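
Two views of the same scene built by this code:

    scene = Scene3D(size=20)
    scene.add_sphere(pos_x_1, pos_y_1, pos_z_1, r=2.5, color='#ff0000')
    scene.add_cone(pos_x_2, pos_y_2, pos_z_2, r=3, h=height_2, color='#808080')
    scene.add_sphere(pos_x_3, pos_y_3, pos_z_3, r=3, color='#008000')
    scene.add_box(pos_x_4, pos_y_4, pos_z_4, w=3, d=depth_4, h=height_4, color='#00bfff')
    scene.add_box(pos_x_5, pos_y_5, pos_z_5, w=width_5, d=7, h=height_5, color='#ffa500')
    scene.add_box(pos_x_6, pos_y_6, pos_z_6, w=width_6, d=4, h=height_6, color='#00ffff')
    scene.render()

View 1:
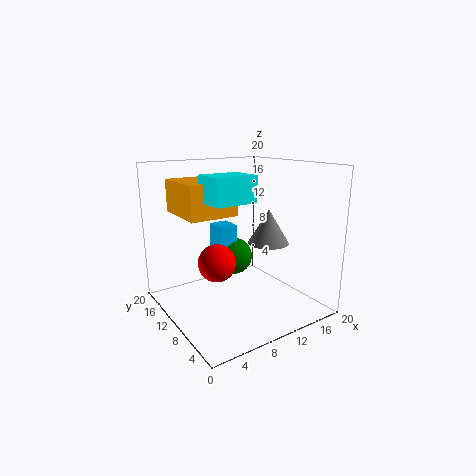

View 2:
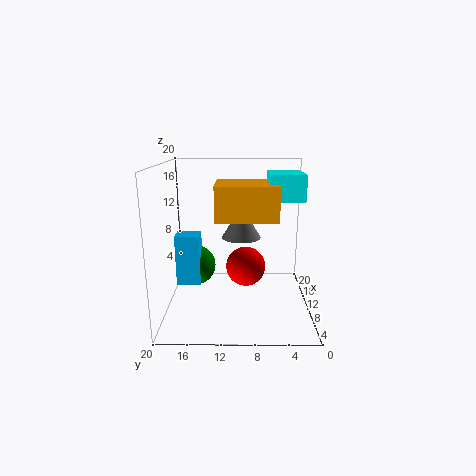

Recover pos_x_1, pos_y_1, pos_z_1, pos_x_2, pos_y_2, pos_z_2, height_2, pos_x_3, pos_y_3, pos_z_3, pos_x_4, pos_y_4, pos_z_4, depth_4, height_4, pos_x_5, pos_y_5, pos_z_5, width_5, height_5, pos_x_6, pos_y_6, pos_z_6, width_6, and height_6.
pos_x_1 = 6
pos_y_1 = 9
pos_z_1 = 7.5
pos_x_2 = 15
pos_y_2 = 9.5
pos_z_2 = 8.5
height_2 = 5
pos_x_3 = 13.5
pos_y_3 = 16.5
pos_z_3 = 4.5
pos_x_4 = 10.5
pos_y_4 = 15.5
pos_z_4 = 2.5
depth_4 = 3.5
height_4 = 7.5
pos_x_5 = 1
pos_y_5 = 5.5
pos_z_5 = 14.5
width_5 = 6
height_5 = 4
pos_x_6 = 2.5
pos_y_6 = 2.5
pos_z_6 = 16.5
width_6 = 5
height_6 = 3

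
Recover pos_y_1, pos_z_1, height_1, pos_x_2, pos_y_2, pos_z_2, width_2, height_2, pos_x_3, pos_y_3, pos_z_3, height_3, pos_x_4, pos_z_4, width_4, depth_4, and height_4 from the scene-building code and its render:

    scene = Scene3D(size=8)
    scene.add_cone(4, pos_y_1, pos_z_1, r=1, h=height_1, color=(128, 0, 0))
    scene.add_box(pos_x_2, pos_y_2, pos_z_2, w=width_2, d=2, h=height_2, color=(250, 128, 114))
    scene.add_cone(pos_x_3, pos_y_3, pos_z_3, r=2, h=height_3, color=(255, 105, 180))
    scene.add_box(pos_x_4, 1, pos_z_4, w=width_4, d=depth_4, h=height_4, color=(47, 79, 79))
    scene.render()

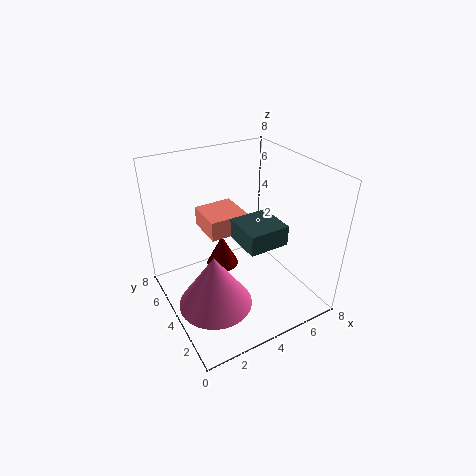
pos_y_1 = 6
pos_z_1 = 1
height_1 = 2
pos_x_2 = 2
pos_y_2 = 3
pos_z_2 = 5
width_2 = 2
height_2 = 1
pos_x_3 = 2
pos_y_3 = 3
pos_z_3 = 1
height_3 = 3
pos_x_4 = 3
pos_z_4 = 5
width_4 = 2
depth_4 = 2
height_4 = 1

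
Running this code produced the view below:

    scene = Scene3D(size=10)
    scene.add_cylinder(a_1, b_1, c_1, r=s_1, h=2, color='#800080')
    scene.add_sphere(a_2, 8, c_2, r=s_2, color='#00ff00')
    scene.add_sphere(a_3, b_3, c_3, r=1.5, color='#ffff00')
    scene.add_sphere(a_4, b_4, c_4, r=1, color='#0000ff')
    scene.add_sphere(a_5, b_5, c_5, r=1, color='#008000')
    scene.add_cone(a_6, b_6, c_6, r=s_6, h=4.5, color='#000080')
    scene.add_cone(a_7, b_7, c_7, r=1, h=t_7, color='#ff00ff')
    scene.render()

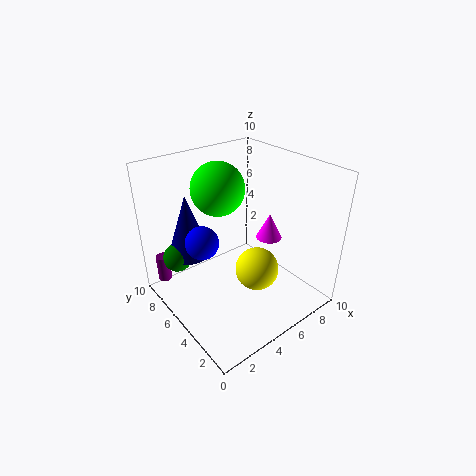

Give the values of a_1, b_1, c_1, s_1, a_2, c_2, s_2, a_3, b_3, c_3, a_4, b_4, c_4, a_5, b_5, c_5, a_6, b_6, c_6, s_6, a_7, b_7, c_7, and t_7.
a_1 = 1, b_1 = 9, c_1 = 1, s_1 = 0.5, a_2 = 5.5, c_2 = 7.5, s_2 = 2, a_3 = 5.5, b_3 = 3.5, c_3 = 3, a_4 = 1.5, b_4 = 4, c_4 = 6.5, a_5 = 1.5, b_5 = 7.5, c_5 = 3.5, a_6 = 2.5, b_6 = 7.5, c_6 = 3.5, s_6 = 1.5, a_7 = 8.5, b_7 = 5.5, c_7 = 3.5, t_7 = 2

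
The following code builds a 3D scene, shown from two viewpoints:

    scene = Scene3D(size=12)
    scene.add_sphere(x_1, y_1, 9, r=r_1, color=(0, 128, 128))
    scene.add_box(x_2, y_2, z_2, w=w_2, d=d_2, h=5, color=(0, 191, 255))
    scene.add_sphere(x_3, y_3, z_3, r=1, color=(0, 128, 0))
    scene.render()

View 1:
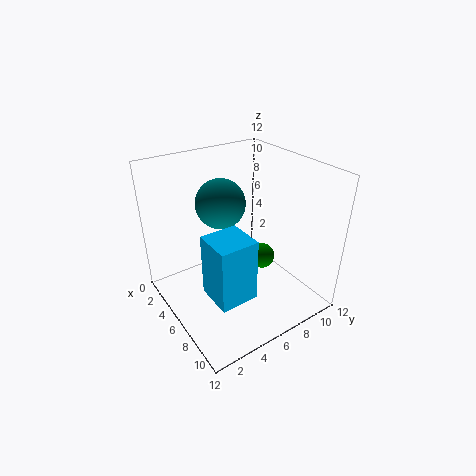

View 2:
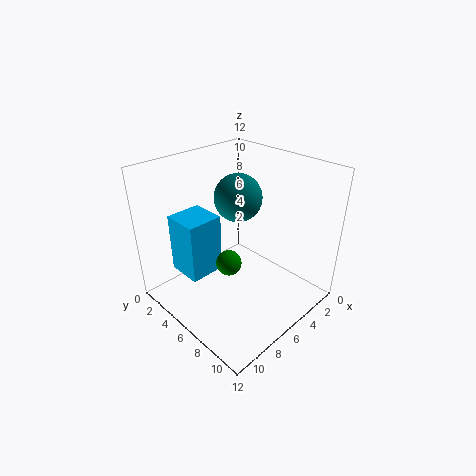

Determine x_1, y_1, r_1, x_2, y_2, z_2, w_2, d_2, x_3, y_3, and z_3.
x_1 = 5; y_1 = 5; r_1 = 2; x_2 = 7; y_2 = 2; z_2 = 3; w_2 = 3; d_2 = 3; x_3 = 8; y_3 = 7; z_3 = 5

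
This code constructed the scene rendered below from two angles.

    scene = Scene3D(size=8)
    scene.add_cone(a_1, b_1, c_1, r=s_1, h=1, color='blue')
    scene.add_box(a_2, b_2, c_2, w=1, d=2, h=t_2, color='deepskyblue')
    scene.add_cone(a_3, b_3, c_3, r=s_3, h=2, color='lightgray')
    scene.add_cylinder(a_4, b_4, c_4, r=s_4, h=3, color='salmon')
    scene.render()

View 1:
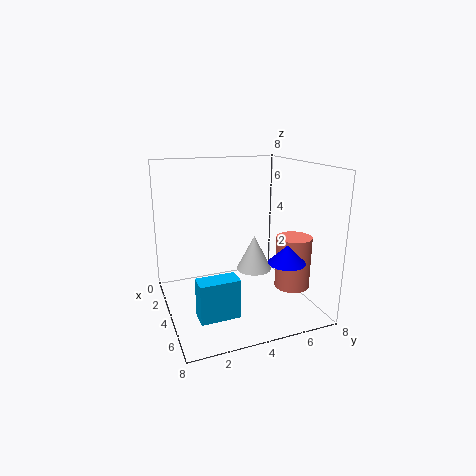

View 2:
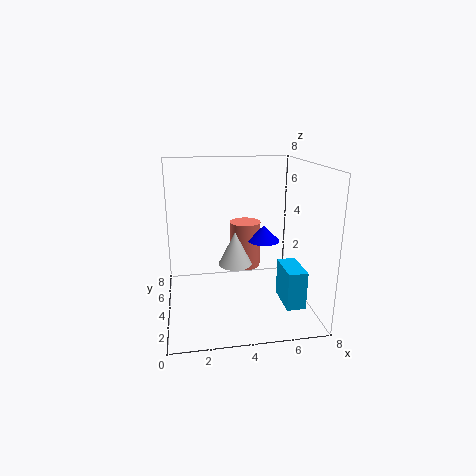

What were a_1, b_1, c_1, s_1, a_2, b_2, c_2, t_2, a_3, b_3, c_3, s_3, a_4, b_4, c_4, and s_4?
a_1 = 6; b_1 = 6; c_1 = 3; s_1 = 1; a_2 = 6; b_2 = 1; c_2 = 1; t_2 = 2; a_3 = 4; b_3 = 5; c_3 = 2; s_3 = 1; a_4 = 5; b_4 = 7; c_4 = 1; s_4 = 1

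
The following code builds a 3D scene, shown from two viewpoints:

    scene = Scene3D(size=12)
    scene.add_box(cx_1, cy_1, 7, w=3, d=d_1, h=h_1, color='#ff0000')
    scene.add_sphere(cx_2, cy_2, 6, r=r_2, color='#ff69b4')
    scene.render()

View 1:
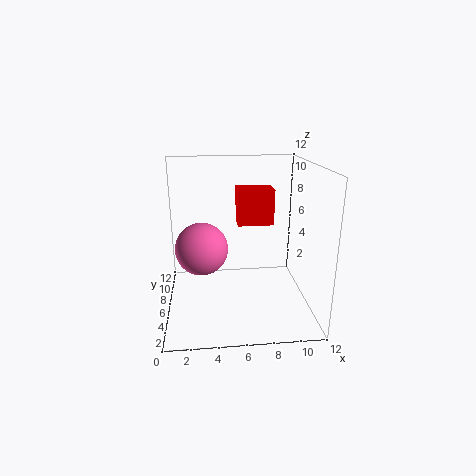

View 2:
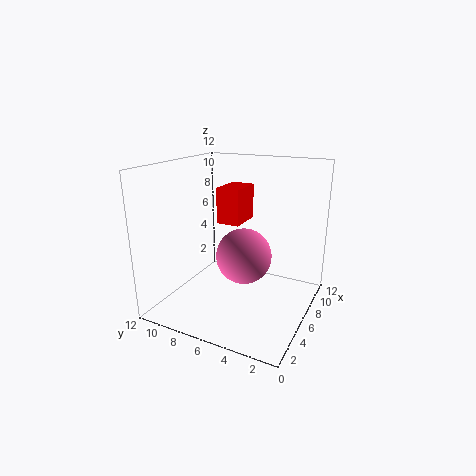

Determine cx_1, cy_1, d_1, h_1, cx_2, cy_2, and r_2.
cx_1 = 6, cy_1 = 6, d_1 = 2, h_1 = 3, cx_2 = 3, cy_2 = 4, r_2 = 2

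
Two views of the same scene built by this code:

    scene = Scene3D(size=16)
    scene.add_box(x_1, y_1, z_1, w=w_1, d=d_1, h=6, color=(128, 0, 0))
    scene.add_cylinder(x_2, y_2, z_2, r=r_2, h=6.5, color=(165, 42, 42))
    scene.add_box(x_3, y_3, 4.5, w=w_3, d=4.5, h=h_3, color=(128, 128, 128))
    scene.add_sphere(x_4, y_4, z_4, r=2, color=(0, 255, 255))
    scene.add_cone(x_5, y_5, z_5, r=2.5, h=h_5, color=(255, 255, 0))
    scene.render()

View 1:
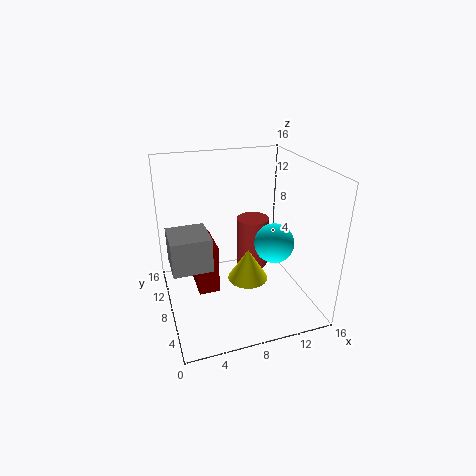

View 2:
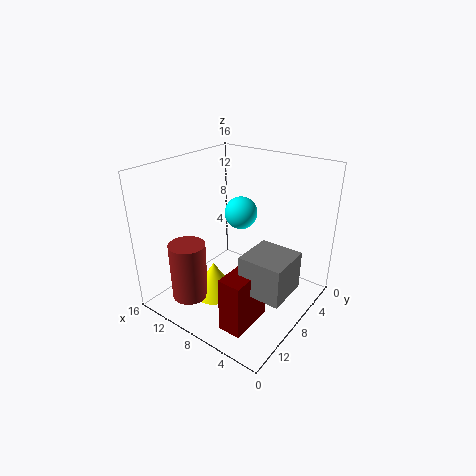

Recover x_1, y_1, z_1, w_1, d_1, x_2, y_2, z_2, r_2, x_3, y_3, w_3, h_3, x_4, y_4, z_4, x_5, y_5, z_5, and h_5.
x_1 = 3.5; y_1 = 9; z_1 = 0.5; w_1 = 2.5; d_1 = 5; x_2 = 11.5; y_2 = 12.5; z_2 = 1.5; r_2 = 2; x_3 = 0.5; y_3 = 7.5; w_3 = 4.5; h_3 = 4; x_4 = 10.5; y_4 = 4; z_4 = 9; x_5 = 10; y_5 = 10; z_5 = 1; h_5 = 4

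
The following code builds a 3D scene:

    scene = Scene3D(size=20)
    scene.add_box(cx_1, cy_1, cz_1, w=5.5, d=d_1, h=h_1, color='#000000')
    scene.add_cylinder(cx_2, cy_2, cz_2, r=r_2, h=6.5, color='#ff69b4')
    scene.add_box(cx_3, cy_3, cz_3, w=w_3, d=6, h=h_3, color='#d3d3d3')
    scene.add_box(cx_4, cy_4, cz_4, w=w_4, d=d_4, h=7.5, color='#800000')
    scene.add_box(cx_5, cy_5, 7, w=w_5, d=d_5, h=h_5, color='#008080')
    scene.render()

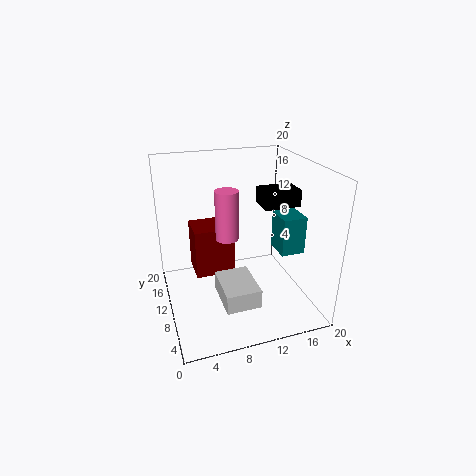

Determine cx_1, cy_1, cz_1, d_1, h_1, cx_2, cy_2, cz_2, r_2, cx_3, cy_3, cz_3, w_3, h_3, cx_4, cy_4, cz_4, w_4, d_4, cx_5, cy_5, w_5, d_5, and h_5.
cx_1 = 14.5; cy_1 = 11; cz_1 = 13; d_1 = 4; h_1 = 2.5; cx_2 = 8; cy_2 = 8.5; cz_2 = 11; r_2 = 1.5; cx_3 = 6; cy_3 = 2; cz_3 = 4; w_3 = 4.5; h_3 = 2.5; cx_4 = 4.5; cy_4 = 13; cz_4 = 2.5; w_4 = 6; d_4 = 5; cx_5 = 16; cy_5 = 8; w_5 = 3.5; d_5 = 4; h_5 = 5.5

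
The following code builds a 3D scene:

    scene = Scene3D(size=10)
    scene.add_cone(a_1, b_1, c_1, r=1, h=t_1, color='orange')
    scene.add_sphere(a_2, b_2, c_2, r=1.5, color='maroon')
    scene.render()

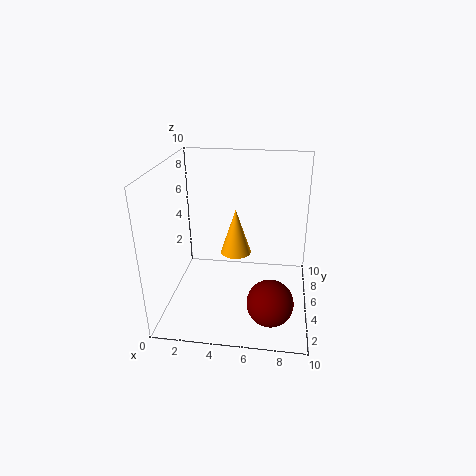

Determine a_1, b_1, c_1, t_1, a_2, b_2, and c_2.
a_1 = 5; b_1 = 4; c_1 = 4.5; t_1 = 3; a_2 = 7.5; b_2 = 2; c_2 = 2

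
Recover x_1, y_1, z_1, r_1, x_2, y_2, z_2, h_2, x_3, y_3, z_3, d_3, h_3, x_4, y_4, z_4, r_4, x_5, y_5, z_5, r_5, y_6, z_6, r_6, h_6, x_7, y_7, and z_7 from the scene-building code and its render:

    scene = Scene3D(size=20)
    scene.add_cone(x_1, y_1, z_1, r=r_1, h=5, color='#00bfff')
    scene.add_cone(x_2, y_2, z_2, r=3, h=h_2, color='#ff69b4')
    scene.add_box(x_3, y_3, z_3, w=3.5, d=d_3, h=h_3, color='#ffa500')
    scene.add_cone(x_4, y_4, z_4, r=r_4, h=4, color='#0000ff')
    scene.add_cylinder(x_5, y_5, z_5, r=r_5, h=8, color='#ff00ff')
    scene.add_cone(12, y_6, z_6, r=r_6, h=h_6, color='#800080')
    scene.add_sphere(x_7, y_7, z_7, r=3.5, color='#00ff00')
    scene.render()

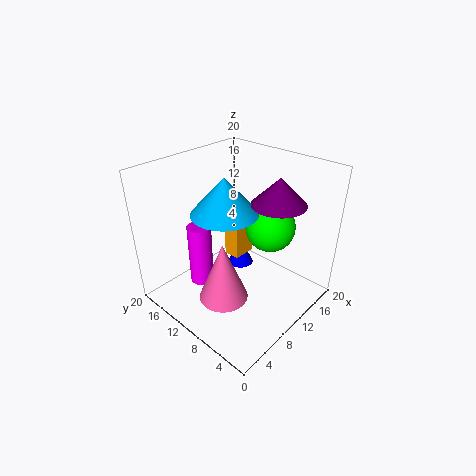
x_1 = 8.5, y_1 = 11, z_1 = 14, r_1 = 4.5, x_2 = 3.5, y_2 = 6.5, z_2 = 6, h_2 = 7.5, x_3 = 12, y_3 = 12, z_3 = 4.5, d_3 = 2.5, h_3 = 7.5, x_4 = 14.5, y_4 = 13.5, z_4 = 2, r_4 = 2, x_5 = 4, y_5 = 11, z_5 = 6, r_5 = 1.5, y_6 = 5, z_6 = 16, r_6 = 3.5, h_6 = 3.5, x_7 = 14, y_7 = 7.5, z_7 = 11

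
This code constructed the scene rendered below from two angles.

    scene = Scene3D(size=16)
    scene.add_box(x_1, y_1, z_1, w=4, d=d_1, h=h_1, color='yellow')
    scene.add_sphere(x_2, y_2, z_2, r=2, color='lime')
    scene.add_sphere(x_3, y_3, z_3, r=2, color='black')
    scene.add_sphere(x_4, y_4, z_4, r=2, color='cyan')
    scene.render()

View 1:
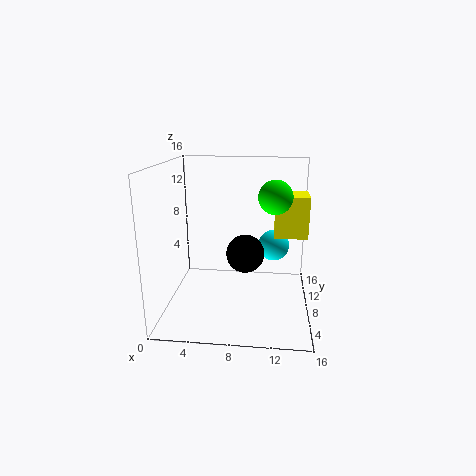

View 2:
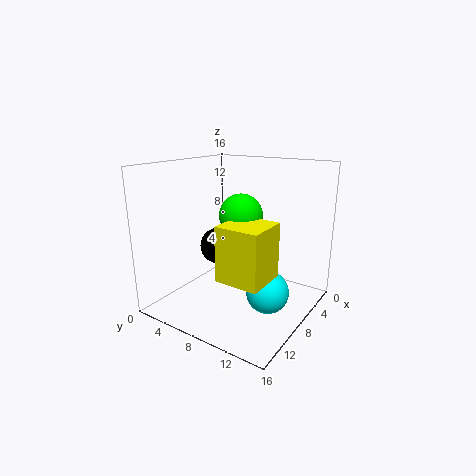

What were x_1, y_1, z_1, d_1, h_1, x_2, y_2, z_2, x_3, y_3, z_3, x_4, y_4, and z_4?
x_1 = 12, y_1 = 11, z_1 = 7, d_1 = 4, h_1 = 5, x_2 = 12, y_2 = 11, z_2 = 12, x_3 = 9, y_3 = 6, z_3 = 7, x_4 = 12, y_4 = 14, z_4 = 5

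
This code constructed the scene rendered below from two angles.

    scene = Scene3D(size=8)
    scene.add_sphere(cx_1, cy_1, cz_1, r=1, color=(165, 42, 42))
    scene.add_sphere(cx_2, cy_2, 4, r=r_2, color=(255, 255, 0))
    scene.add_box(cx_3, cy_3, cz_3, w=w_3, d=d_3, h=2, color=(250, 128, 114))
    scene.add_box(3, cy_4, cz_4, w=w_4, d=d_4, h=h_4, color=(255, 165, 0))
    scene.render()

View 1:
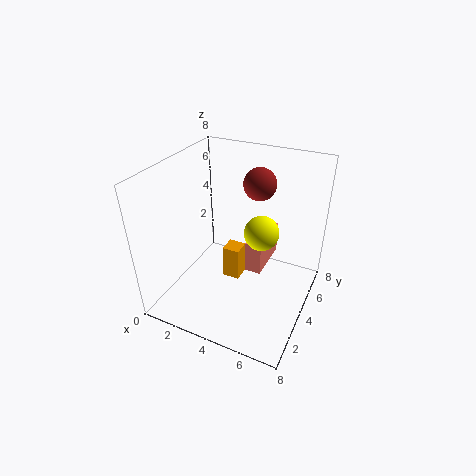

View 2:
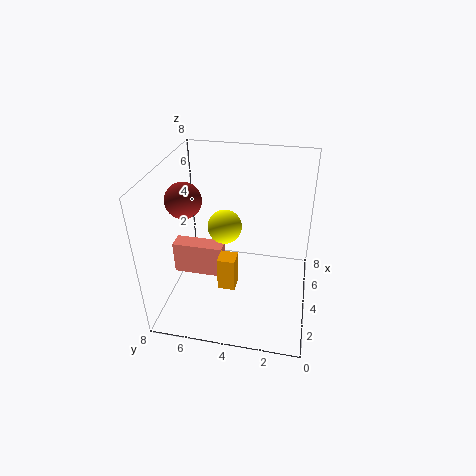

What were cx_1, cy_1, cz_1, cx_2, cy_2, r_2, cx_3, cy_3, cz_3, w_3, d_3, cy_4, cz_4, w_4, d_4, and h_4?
cx_1 = 4, cy_1 = 7, cz_1 = 6, cx_2 = 5, cy_2 = 5, r_2 = 1, cx_3 = 4, cy_3 = 5, cz_3 = 1, w_3 = 1, d_3 = 3, cy_4 = 4, cz_4 = 1, w_4 = 1, d_4 = 1, h_4 = 2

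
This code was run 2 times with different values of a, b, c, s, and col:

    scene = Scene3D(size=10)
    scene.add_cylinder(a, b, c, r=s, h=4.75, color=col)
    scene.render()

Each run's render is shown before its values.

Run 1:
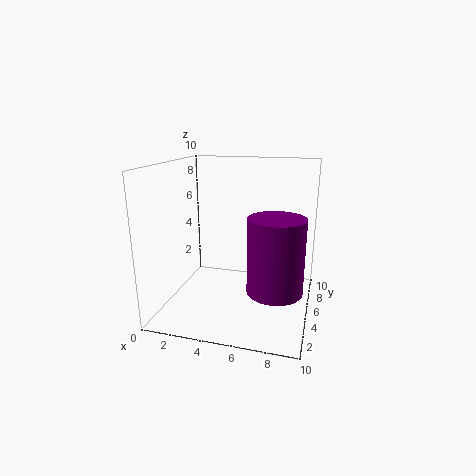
a = 8, b = 2.75, c = 2.5, s = 1.75, col = 'purple'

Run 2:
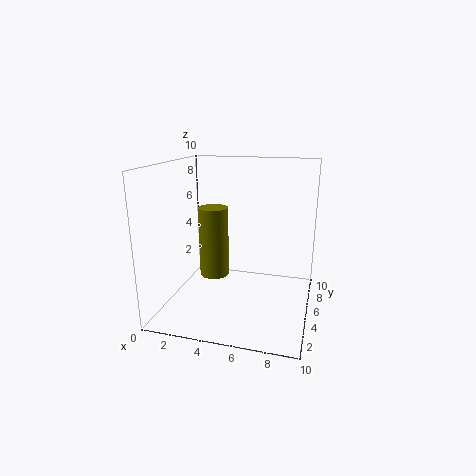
a = 3.5, b = 4.25, c = 2.5, s = 1, col = 'olive'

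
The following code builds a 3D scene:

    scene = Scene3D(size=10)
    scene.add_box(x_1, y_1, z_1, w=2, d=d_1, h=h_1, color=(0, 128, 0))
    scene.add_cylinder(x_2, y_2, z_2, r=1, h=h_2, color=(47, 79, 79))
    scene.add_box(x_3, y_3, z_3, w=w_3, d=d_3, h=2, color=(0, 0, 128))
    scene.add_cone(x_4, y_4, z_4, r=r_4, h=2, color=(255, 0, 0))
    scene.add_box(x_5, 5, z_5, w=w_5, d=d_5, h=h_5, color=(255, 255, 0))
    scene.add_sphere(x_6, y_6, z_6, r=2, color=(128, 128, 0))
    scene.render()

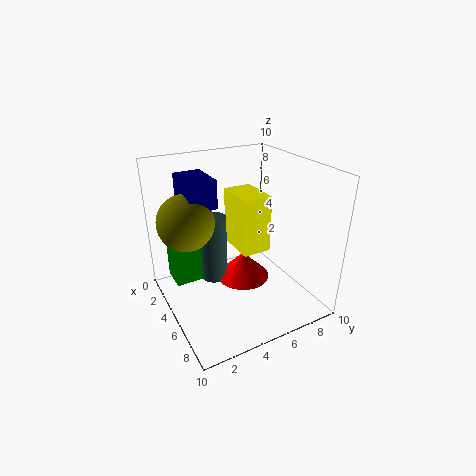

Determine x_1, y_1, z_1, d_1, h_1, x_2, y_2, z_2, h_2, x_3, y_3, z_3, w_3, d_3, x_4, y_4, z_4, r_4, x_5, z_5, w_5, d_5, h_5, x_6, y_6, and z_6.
x_1 = 1
y_1 = 1
z_1 = 1
d_1 = 2
h_1 = 3
x_2 = 3
y_2 = 4
z_2 = 1
h_2 = 5
x_3 = 1
y_3 = 2
z_3 = 7
w_3 = 3
d_3 = 2
x_4 = 4
y_4 = 6
z_4 = 1
r_4 = 2
x_5 = 3
z_5 = 4
w_5 = 3
d_5 = 2
h_5 = 4
x_6 = 3
y_6 = 2
z_6 = 6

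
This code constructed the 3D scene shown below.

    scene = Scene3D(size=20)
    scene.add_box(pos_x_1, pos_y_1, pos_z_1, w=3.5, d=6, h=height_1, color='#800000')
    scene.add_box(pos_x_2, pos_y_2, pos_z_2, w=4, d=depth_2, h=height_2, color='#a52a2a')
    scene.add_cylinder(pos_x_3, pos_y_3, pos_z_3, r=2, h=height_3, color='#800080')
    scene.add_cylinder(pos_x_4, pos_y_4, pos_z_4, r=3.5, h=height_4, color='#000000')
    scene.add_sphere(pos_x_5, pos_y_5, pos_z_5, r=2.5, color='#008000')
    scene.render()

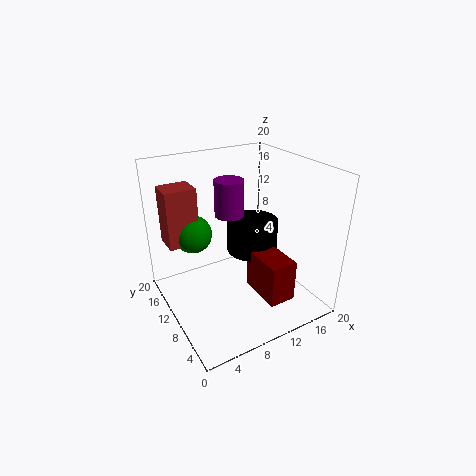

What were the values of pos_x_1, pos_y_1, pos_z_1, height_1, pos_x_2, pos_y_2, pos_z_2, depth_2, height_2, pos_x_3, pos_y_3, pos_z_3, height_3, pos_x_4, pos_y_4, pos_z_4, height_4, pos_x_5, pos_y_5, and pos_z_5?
pos_x_1 = 10; pos_y_1 = 1.5; pos_z_1 = 4; height_1 = 5.5; pos_x_2 = 0.5; pos_y_2 = 10.5; pos_z_2 = 10.5; depth_2 = 3.5; height_2 = 7.5; pos_x_3 = 9.5; pos_y_3 = 11.5; pos_z_3 = 13; height_3 = 5; pos_x_4 = 12; pos_y_4 = 9.5; pos_z_4 = 8; height_4 = 4.5; pos_x_5 = 4; pos_y_5 = 11.5; pos_z_5 = 11.5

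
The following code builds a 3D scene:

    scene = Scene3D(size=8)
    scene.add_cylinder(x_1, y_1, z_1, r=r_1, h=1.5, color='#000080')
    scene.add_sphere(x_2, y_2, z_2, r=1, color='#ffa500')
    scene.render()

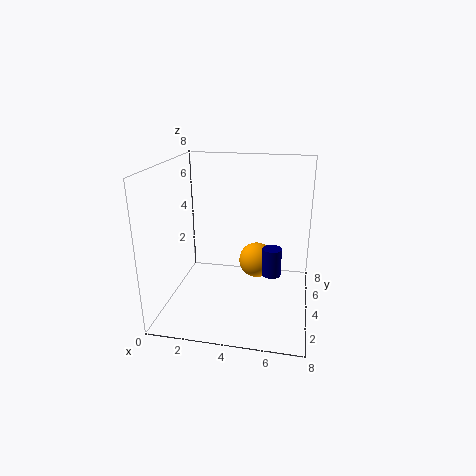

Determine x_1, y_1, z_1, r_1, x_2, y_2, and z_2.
x_1 = 6
y_1 = 3
z_1 = 2.5
r_1 = 0.5
x_2 = 5
y_2 = 4.5
z_2 = 2.5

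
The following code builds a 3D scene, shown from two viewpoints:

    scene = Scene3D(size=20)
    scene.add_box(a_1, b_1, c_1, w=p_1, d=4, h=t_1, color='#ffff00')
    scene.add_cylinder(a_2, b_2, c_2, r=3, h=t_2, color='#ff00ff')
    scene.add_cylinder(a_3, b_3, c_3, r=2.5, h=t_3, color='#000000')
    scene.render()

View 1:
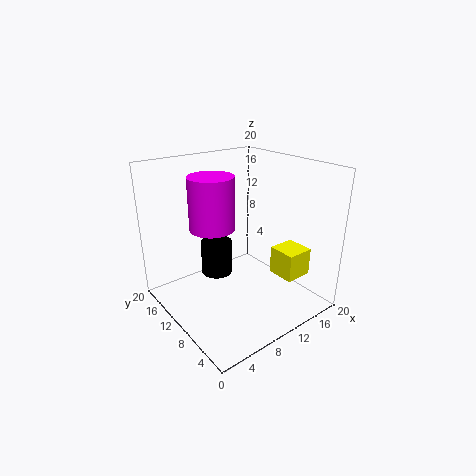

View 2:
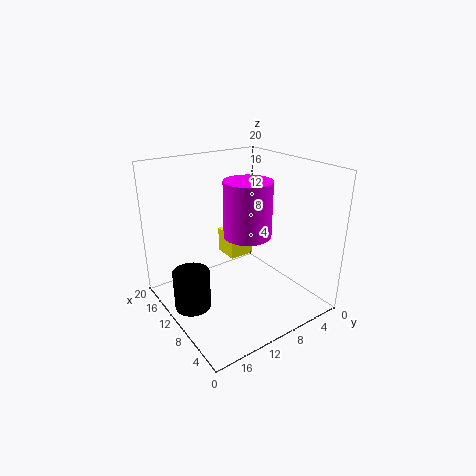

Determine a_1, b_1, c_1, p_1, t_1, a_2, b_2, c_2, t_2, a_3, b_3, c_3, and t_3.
a_1 = 14.5, b_1 = 4, c_1 = 4, p_1 = 4, t_1 = 4, a_2 = 6.5, b_2 = 11, c_2 = 12, t_2 = 7, a_3 = 11, b_3 = 17, c_3 = 1, t_3 = 5.5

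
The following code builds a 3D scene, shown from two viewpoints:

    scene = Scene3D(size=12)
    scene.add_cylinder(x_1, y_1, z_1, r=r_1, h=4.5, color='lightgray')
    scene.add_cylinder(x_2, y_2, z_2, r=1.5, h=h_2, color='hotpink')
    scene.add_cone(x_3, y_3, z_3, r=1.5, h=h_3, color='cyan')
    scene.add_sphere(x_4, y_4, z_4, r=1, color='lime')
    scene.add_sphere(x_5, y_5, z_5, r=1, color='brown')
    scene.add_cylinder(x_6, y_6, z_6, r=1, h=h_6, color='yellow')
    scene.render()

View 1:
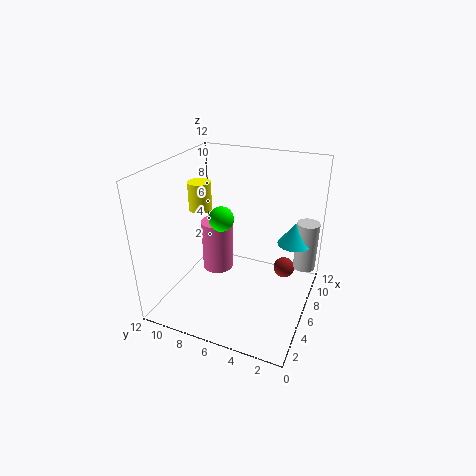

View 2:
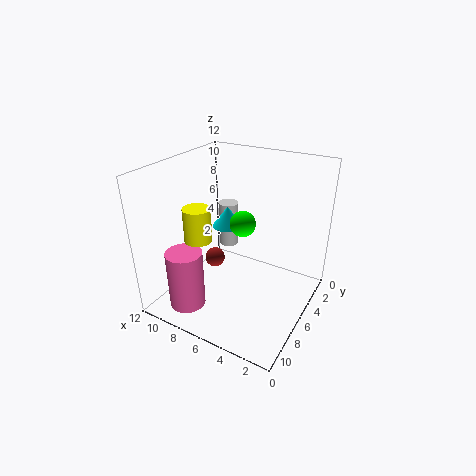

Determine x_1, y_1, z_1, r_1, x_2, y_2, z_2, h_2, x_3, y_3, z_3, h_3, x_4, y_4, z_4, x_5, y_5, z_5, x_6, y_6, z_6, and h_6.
x_1 = 10, y_1 = 1, z_1 = 2, r_1 = 1, x_2 = 9, y_2 = 9.5, z_2 = 0.5, h_2 = 5, x_3 = 9.5, y_3 = 2, z_3 = 4.5, h_3 = 2, x_4 = 5, y_4 = 7, z_4 = 8, x_5 = 10.5, y_5 = 3, z_5 = 1, x_6 = 7, y_6 = 10, z_6 = 7.5, h_6 = 2.5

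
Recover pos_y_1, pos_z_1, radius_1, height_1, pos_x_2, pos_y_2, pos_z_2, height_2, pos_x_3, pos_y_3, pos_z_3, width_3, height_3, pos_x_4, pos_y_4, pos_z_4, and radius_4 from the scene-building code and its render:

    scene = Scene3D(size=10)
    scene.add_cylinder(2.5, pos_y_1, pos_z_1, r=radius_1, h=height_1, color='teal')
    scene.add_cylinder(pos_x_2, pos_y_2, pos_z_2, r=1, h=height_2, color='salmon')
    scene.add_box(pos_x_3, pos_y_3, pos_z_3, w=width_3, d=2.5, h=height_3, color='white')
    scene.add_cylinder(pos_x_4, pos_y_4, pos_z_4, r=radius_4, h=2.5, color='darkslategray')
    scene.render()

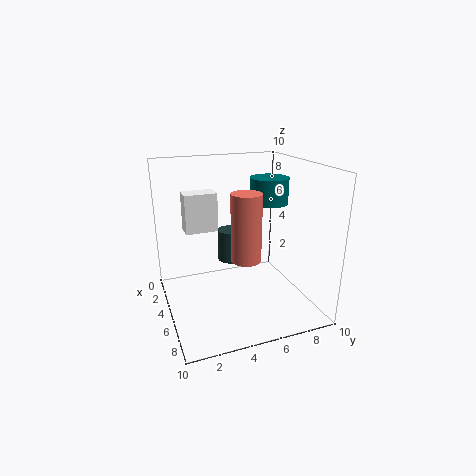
pos_y_1 = 8.5, pos_z_1 = 6.5, radius_1 = 1.5, height_1 = 2, pos_x_2 = 6.5, pos_y_2 = 5, pos_z_2 = 4, height_2 = 4.5, pos_x_3 = 0.5, pos_y_3 = 2, pos_z_3 = 4.5, width_3 = 1.5, height_3 = 3, pos_x_4 = 2, pos_y_4 = 5.5, pos_z_4 = 2, radius_4 = 1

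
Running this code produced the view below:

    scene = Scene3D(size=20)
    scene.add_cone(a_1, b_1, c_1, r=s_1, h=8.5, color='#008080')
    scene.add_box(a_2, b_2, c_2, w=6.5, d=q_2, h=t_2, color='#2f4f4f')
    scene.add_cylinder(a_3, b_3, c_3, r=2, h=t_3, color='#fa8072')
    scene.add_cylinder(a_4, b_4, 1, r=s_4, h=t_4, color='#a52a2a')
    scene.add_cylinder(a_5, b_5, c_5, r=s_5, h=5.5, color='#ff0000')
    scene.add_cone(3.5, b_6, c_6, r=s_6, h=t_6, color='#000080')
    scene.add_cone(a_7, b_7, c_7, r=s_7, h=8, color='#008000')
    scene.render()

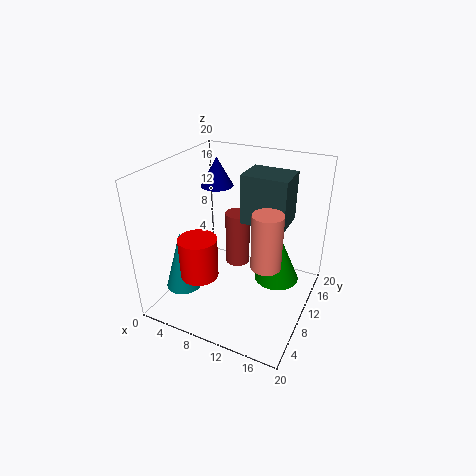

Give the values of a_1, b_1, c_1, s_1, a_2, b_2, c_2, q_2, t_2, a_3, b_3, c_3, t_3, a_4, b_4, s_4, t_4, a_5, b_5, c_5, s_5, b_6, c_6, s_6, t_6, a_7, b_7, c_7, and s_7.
a_1 = 3.5, b_1 = 5.5, c_1 = 3, s_1 = 2.5, a_2 = 9.5, b_2 = 11.5, c_2 = 11.5, q_2 = 5, t_2 = 7, a_3 = 15, b_3 = 8, c_3 = 8, t_3 = 7.5, a_4 = 6.5, b_4 = 17, s_4 = 2, t_4 = 9, a_5 = 7, b_5 = 4.5, c_5 = 6.5, s_5 = 2.5, b_6 = 16, c_6 = 14.5, s_6 = 2.5, t_6 = 4.5, a_7 = 14, b_7 = 16, c_7 = 0.5, s_7 = 3.5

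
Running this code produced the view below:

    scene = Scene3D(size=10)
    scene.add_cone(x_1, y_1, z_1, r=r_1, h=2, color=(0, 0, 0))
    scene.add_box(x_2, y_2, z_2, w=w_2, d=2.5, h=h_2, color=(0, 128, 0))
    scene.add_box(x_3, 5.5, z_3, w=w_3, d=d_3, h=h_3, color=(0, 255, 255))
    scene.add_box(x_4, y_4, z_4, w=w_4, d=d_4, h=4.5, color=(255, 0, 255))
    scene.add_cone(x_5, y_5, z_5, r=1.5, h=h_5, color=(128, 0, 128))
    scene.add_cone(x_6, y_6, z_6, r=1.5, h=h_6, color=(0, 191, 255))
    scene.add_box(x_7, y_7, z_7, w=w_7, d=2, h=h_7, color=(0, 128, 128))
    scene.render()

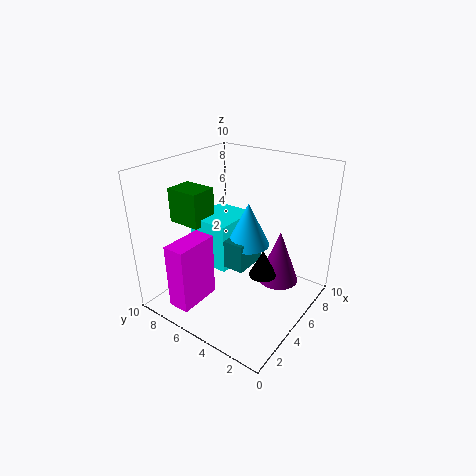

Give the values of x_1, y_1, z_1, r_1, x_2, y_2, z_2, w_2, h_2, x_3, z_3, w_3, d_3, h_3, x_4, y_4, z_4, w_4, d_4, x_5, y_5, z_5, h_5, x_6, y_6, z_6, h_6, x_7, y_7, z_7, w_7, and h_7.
x_1 = 6, y_1 = 3.5, z_1 = 2, r_1 = 1, x_2 = 3.5, y_2 = 7.5, z_2 = 5.5, w_2 = 2, h_2 = 2.5, x_3 = 4, z_3 = 2.5, w_3 = 3.5, d_3 = 3, h_3 = 3.5, x_4 = 0.5, y_4 = 6, z_4 = 1, w_4 = 3, d_4 = 1.5, x_5 = 7.5, y_5 = 3, z_5 = 1, h_5 = 4, x_6 = 5.5, y_6 = 4.5, z_6 = 4.5, h_6 = 3, x_7 = 4, y_7 = 4, z_7 = 3, w_7 = 2.5, h_7 = 2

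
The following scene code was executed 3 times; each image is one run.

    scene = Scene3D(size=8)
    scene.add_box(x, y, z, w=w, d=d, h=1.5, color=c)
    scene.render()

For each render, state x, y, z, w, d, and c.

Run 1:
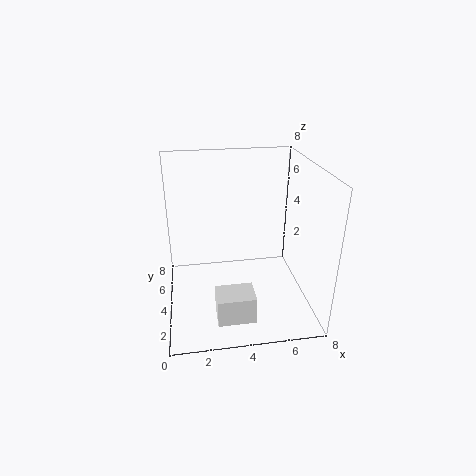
x = 2.5; y = 1; z = 0.5; w = 2; d = 1.5; c = 'white'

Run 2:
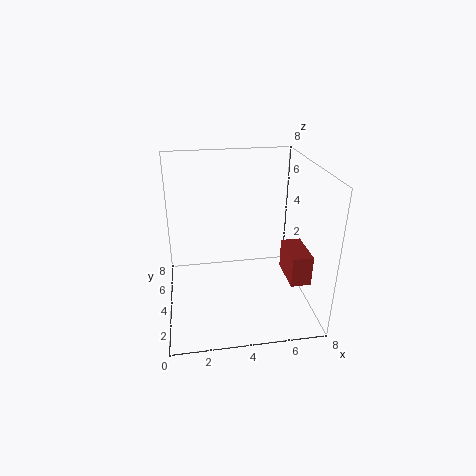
x = 6; y = 0.5; z = 3; w = 1; d = 2; c = 'brown'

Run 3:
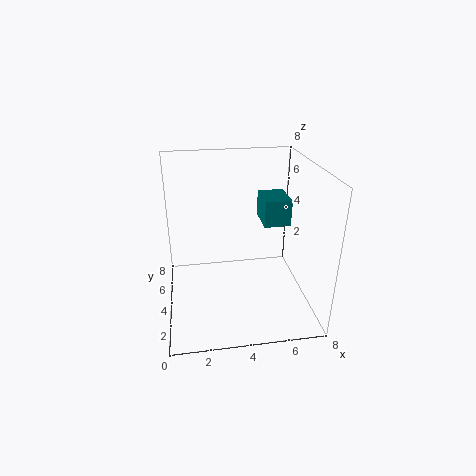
x = 5.5; y = 4; z = 4.5; w = 1.5; d = 2; c = 'teal'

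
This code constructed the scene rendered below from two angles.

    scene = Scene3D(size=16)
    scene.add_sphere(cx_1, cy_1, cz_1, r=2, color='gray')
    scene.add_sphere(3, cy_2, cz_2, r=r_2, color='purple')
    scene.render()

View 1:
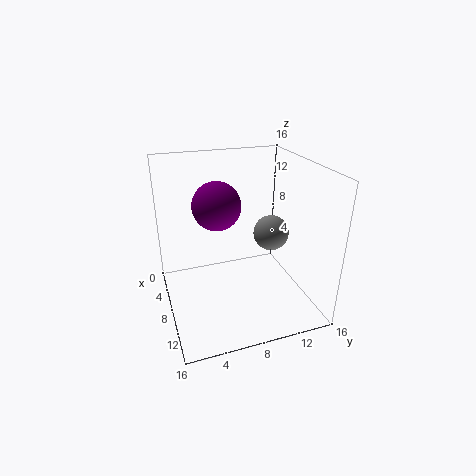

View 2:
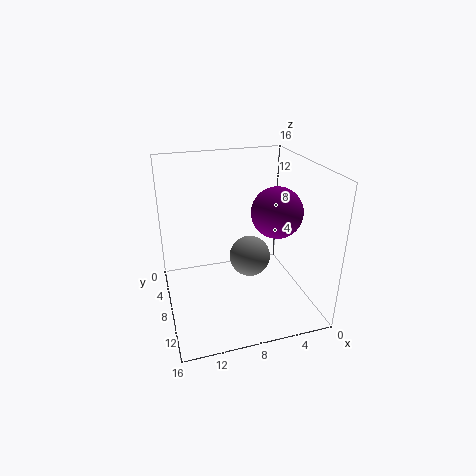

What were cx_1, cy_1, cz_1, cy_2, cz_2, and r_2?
cx_1 = 8; cy_1 = 12; cz_1 = 8; cy_2 = 7; cz_2 = 10; r_2 = 3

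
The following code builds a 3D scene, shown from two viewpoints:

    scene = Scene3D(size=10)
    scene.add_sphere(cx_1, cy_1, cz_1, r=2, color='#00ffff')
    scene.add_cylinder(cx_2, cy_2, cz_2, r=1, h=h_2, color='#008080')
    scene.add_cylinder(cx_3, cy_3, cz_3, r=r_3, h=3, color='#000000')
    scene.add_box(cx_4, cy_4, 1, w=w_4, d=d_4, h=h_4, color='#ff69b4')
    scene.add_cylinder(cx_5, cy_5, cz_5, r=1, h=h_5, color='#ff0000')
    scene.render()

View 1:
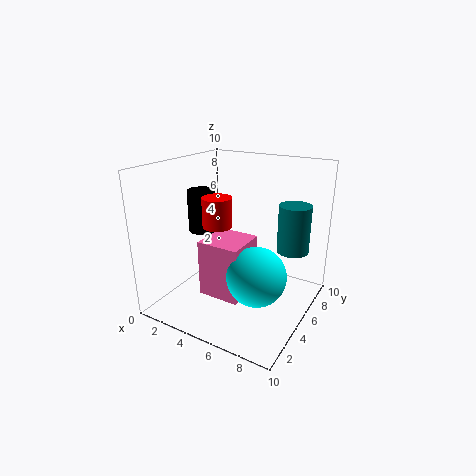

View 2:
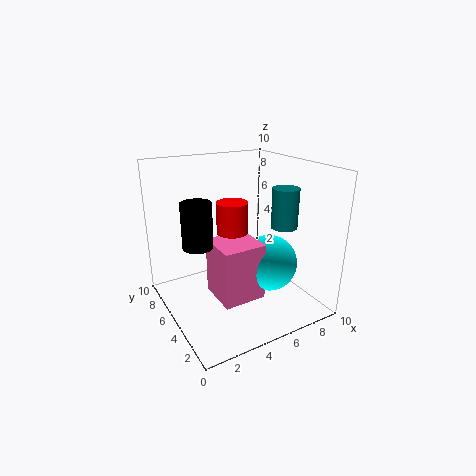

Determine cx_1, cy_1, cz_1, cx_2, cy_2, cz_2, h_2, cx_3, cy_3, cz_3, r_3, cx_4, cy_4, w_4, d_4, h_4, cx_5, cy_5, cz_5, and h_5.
cx_1 = 7, cy_1 = 4, cz_1 = 3, cx_2 = 9, cy_2 = 5, cz_2 = 5, h_2 = 3, cx_3 = 2, cy_3 = 5, cz_3 = 5, r_3 = 1, cx_4 = 3, cy_4 = 3, w_4 = 3, d_4 = 3, h_4 = 4, cx_5 = 4, cy_5 = 4, cz_5 = 6, h_5 = 2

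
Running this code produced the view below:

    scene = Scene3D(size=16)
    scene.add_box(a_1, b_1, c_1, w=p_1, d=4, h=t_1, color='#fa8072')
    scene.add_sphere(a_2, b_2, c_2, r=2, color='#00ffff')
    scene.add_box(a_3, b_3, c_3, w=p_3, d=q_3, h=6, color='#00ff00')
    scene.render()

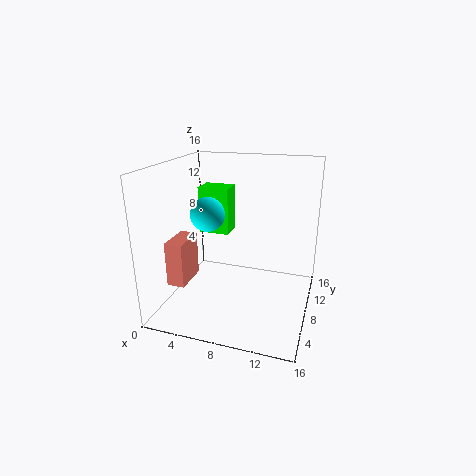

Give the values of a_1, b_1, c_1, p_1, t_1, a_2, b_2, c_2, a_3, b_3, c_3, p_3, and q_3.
a_1 = 1, b_1 = 4, c_1 = 3, p_1 = 2, t_1 = 5, a_2 = 4, b_2 = 9, c_2 = 10, a_3 = 1, b_3 = 13, c_3 = 6, p_3 = 4, q_3 = 3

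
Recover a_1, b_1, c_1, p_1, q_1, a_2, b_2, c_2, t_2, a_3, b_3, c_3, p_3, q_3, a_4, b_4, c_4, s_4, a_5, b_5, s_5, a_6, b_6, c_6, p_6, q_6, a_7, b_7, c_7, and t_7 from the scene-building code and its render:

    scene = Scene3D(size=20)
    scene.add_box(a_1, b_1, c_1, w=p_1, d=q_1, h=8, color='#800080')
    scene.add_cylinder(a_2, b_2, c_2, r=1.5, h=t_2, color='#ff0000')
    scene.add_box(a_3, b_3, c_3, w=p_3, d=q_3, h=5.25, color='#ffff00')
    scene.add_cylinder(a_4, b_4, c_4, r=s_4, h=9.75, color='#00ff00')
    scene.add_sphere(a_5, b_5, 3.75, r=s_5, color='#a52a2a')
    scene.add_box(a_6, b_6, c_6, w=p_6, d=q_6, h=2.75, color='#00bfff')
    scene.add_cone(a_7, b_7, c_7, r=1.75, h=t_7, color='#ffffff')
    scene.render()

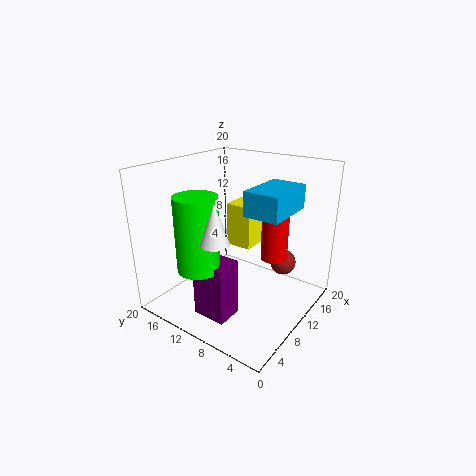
a_1 = 3.5; b_1 = 8; c_1 = 0.25; p_1 = 3.75; q_1 = 4.75; a_2 = 6.25; b_2 = 2.25; c_2 = 11; t_2 = 7.5; a_3 = 6.25; b_3 = 5.75; c_3 = 11; p_3 = 3.75; q_3 = 3.25; a_4 = 3.75; b_4 = 11.75; c_4 = 7.5; s_4 = 2.75; a_5 = 17.75; b_5 = 6.75; s_5 = 2; a_6 = 3.25; b_6 = 0.5; c_6 = 16.5; p_6 = 6.25; q_6 = 4; a_7 = 3; b_7 = 8.25; c_7 = 12.25; t_7 = 5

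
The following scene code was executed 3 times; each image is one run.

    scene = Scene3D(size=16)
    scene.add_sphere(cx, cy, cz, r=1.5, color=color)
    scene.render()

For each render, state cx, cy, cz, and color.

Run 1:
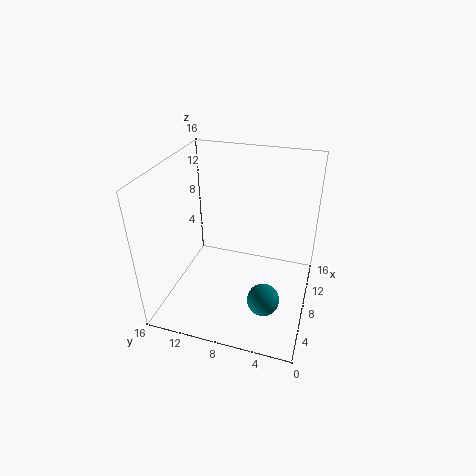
cx = 1.5
cy = 3.5
cz = 6
color = 'teal'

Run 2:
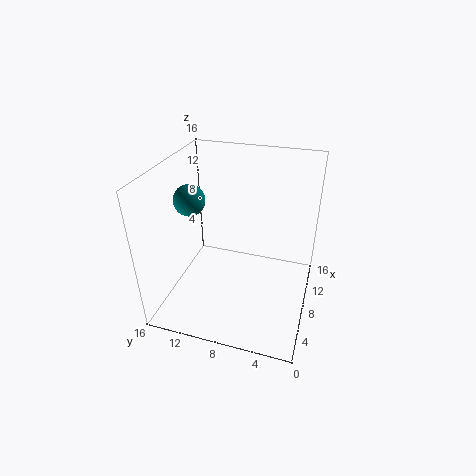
cx = 4
cy = 11.5
cz = 14
color = 'teal'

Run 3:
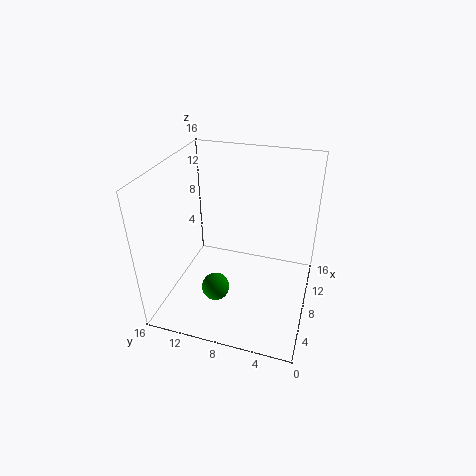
cx = 4.5
cy = 9.5
cz = 3.5
color = 'green'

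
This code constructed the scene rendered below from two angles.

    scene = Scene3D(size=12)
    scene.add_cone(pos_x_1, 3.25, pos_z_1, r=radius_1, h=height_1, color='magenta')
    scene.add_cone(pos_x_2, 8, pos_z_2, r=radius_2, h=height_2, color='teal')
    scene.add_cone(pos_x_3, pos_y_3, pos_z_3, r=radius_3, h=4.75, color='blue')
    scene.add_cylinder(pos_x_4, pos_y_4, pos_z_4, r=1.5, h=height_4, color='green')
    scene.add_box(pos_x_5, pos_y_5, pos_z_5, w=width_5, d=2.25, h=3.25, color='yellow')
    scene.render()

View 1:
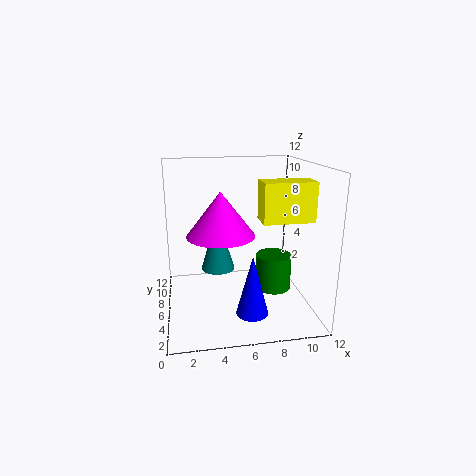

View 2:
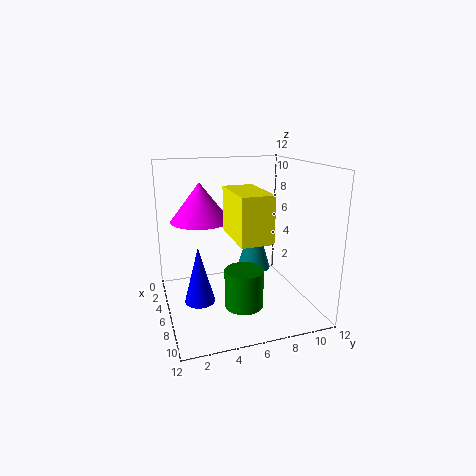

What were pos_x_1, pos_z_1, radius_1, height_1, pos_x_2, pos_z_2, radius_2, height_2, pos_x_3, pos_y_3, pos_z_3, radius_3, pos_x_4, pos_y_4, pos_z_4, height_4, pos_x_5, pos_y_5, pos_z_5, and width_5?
pos_x_1 = 4.25
pos_z_1 = 7.25
radius_1 = 2.5
height_1 = 3.25
pos_x_2 = 4.5
pos_z_2 = 2.5
radius_2 = 1.5
height_2 = 5
pos_x_3 = 6.5
pos_y_3 = 2.5
pos_z_3 = 1
radius_3 = 1.25
pos_x_4 = 9
pos_y_4 = 5.5
pos_z_4 = 1.5
height_4 = 3
pos_x_5 = 7.75
pos_y_5 = 4.25
pos_z_5 = 7.5
width_5 = 4.25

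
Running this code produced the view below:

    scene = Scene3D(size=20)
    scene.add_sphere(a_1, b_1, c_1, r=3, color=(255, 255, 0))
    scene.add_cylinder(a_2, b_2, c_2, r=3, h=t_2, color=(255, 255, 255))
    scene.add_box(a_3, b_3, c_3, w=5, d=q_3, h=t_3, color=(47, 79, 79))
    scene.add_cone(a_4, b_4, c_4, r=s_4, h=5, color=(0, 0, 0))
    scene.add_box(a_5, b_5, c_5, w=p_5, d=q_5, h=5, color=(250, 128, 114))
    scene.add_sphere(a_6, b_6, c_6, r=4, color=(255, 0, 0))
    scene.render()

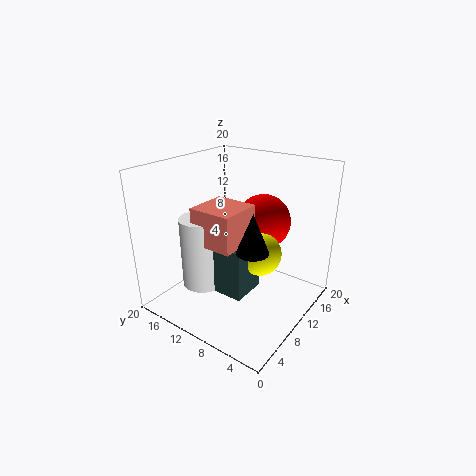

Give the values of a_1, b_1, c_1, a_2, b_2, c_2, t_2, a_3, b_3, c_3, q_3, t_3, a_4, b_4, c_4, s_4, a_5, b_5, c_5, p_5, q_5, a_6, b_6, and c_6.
a_1 = 11, b_1 = 7, c_1 = 8, a_2 = 7, b_2 = 14, c_2 = 3, t_2 = 10, a_3 = 6, b_3 = 7, c_3 = 3, q_3 = 6, t_3 = 7, a_4 = 6, b_4 = 5, c_4 = 11, s_4 = 2, a_5 = 5, b_5 = 8, c_5 = 10, p_5 = 6, q_5 = 6, a_6 = 15, b_6 = 9, c_6 = 11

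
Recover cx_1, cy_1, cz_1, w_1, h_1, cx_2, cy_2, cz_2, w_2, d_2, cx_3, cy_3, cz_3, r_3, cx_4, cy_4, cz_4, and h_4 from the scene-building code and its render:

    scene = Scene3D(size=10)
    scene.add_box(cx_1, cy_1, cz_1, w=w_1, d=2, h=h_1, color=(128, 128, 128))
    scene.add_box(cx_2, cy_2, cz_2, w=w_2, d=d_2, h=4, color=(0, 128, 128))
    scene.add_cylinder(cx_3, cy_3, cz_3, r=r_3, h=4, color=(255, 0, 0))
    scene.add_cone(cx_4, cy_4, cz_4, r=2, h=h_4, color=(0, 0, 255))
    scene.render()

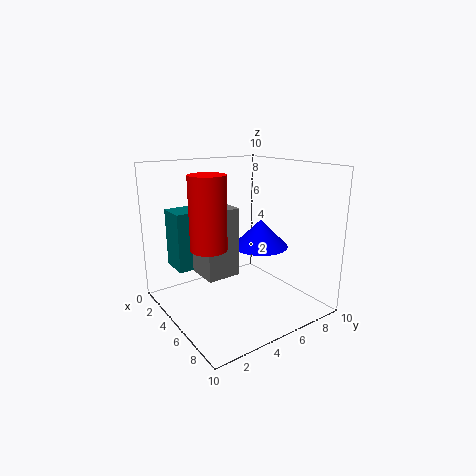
cx_1 = 6; cy_1 = 1; cz_1 = 4; w_1 = 2; h_1 = 4; cx_2 = 2; cy_2 = 1; cz_2 = 3; w_2 = 2; d_2 = 2; cx_3 = 8; cy_3 = 1; cz_3 = 6; r_3 = 1; cx_4 = 5; cy_4 = 7; cz_4 = 4; h_4 = 2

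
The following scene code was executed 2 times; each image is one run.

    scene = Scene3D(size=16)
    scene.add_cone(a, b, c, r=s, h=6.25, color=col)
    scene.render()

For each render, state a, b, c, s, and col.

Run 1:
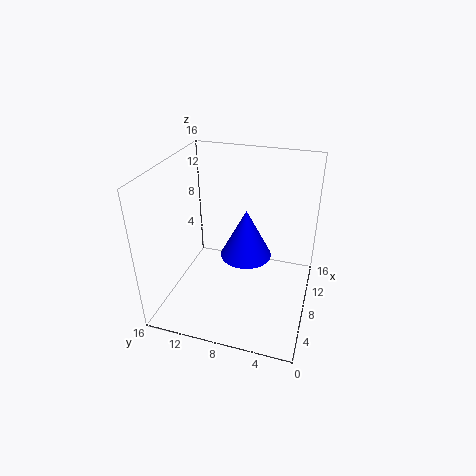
a = 12.25; b = 8.25; c = 3; s = 3.25; col = 'blue'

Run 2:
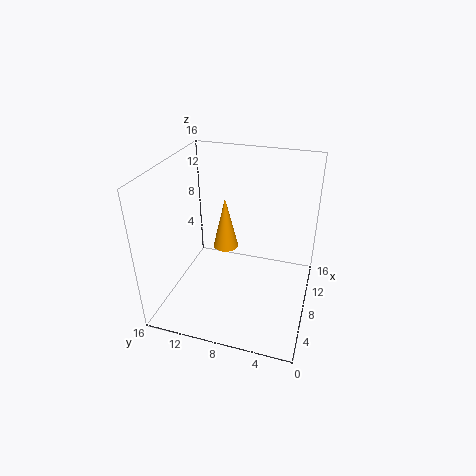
a = 10.25; b = 10.25; c = 5.25; s = 1.5; col = 'orange'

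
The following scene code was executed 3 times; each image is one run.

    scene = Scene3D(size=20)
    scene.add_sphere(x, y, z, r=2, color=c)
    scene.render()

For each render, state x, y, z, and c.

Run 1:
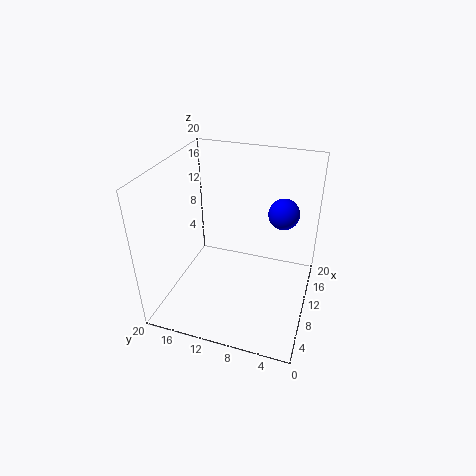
x = 10.5; y = 4; z = 14.5; c = 'blue'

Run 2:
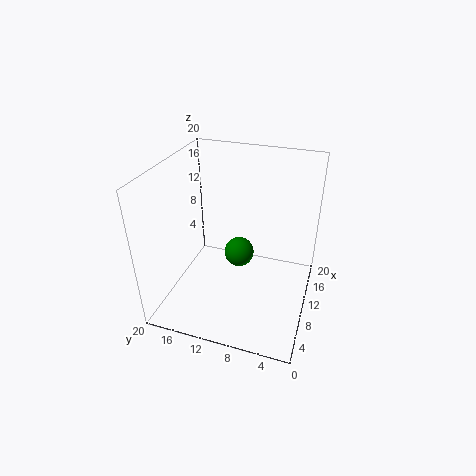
x = 9; y = 9.5; z = 8.5; c = 'green'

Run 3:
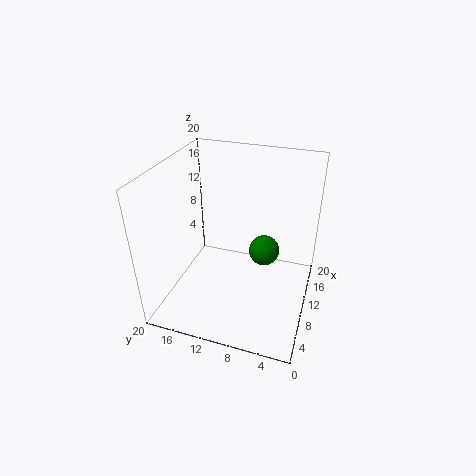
x = 9; y = 6; z = 9.5; c = 'green'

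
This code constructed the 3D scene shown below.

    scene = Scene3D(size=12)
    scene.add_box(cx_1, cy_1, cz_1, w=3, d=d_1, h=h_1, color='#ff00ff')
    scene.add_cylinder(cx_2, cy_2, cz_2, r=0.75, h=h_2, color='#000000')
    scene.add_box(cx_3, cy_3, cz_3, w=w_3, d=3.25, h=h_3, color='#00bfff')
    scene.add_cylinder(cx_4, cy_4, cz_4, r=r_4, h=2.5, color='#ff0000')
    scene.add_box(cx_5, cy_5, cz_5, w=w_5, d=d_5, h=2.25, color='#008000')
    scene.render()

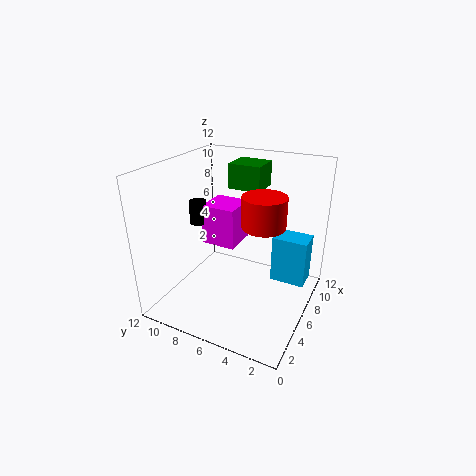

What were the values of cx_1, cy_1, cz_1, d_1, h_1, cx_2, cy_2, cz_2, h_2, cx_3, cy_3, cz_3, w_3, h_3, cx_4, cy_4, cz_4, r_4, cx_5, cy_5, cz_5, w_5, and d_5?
cx_1 = 6; cy_1 = 6.5; cz_1 = 4.75; d_1 = 3; h_1 = 3.5; cx_2 = 6.25; cy_2 = 10; cz_2 = 6.5; h_2 = 2; cx_3 = 9.5; cy_3 = 1; cz_3 = 0.25; w_3 = 2.25; h_3 = 4.5; cx_4 = 6; cy_4 = 3.75; cz_4 = 7.5; r_4 = 1.75; cx_5 = 9; cy_5 = 5.5; cz_5 = 9; w_5 = 2.75; d_5 = 3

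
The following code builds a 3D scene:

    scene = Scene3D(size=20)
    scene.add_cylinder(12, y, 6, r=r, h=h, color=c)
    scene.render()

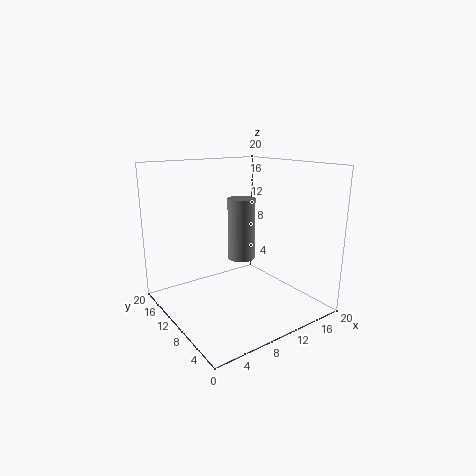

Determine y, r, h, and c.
y = 12; r = 2; h = 9; c = 'gray'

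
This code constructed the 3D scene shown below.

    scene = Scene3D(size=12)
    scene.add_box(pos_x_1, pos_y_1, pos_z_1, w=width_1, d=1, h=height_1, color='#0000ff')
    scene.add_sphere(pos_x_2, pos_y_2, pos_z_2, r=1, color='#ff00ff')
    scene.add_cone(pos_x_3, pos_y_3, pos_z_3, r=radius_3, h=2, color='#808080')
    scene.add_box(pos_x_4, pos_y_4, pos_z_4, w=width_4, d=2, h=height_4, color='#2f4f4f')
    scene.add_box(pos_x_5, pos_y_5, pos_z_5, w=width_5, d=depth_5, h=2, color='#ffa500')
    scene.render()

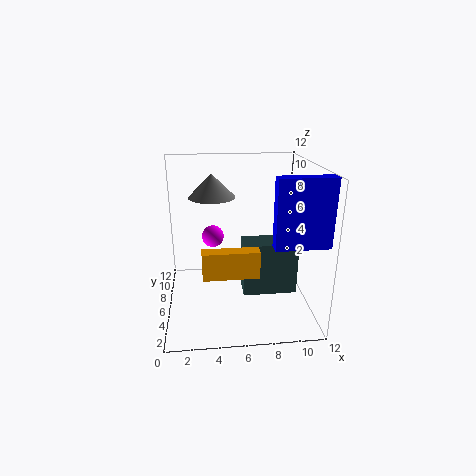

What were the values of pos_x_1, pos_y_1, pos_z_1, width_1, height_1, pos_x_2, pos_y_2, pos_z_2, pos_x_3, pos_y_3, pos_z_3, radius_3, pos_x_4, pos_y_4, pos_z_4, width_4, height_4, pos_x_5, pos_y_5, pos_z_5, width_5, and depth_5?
pos_x_1 = 8, pos_y_1 = 1, pos_z_1 = 7, width_1 = 4, height_1 = 5, pos_x_2 = 4, pos_y_2 = 9, pos_z_2 = 5, pos_x_3 = 4, pos_y_3 = 8, pos_z_3 = 9, radius_3 = 2, pos_x_4 = 6, pos_y_4 = 2, pos_z_4 = 3, width_4 = 4, height_4 = 4, pos_x_5 = 3, pos_y_5 = 1, pos_z_5 = 5, width_5 = 4, depth_5 = 1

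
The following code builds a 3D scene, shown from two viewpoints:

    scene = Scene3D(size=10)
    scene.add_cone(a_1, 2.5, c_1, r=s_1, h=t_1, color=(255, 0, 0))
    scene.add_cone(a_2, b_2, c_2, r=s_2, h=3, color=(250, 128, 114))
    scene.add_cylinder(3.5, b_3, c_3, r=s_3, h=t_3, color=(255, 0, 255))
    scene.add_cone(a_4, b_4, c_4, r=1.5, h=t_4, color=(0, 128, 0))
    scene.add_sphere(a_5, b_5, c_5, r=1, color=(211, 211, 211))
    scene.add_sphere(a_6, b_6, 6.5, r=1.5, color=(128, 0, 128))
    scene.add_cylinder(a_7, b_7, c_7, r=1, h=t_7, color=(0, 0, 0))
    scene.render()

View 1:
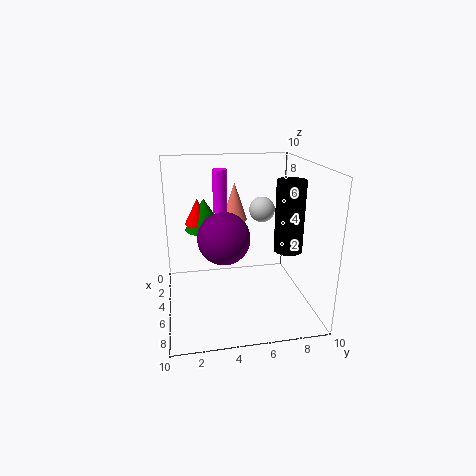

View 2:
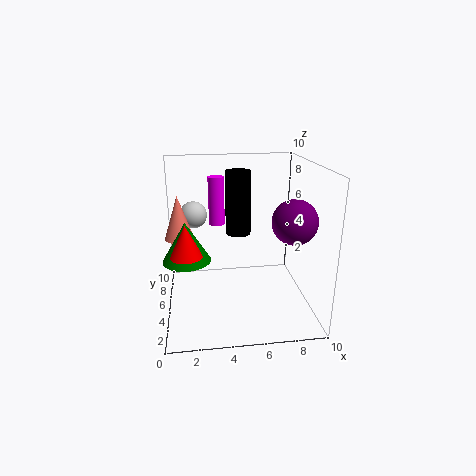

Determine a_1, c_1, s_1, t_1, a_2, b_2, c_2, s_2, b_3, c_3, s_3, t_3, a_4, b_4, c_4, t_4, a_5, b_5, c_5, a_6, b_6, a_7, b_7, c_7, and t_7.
a_1 = 1.5
c_1 = 5
s_1 = 1
t_1 = 2
a_2 = 1
b_2 = 5.5
c_2 = 5
s_2 = 1
b_3 = 4
c_3 = 6.5
s_3 = 0.5
t_3 = 3
a_4 = 1.5
b_4 = 3
c_4 = 4.5
t_4 = 2.5
a_5 = 2
b_5 = 7.5
c_5 = 6
a_6 = 8.5
b_6 = 3.5
a_7 = 5.5
b_7 = 8.5
c_7 = 4
t_7 = 5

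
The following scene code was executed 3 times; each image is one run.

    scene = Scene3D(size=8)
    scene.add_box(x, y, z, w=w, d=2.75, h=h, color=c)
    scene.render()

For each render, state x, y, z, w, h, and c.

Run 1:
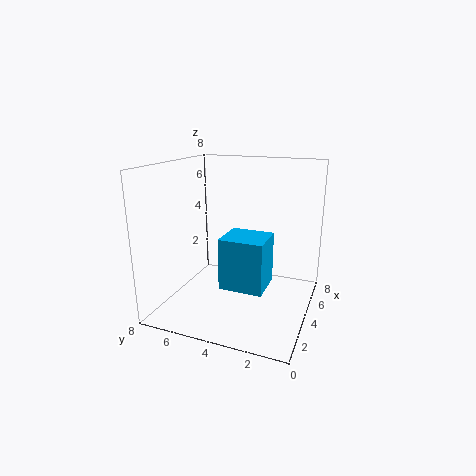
x = 4.5, y = 2.75, z = 0.25, w = 2.5, h = 3.25, c = 'deepskyblue'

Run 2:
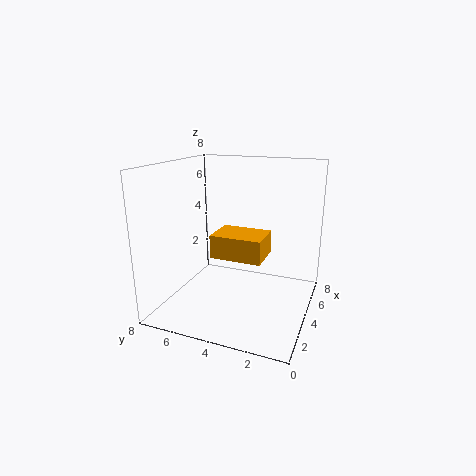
x = 2.5, y = 2.25, z = 3.25, w = 2, h = 1.25, c = 'orange'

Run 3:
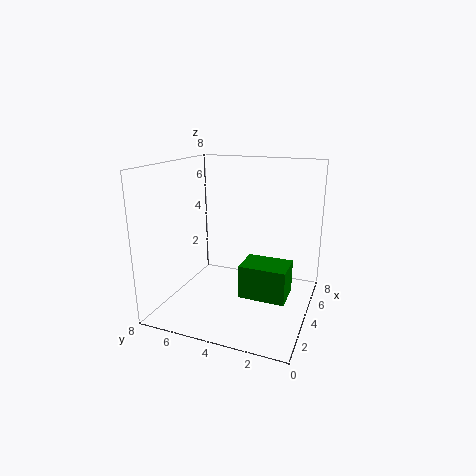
x = 4, y = 1.25, z = 0.25, w = 2, h = 2, c = 'green'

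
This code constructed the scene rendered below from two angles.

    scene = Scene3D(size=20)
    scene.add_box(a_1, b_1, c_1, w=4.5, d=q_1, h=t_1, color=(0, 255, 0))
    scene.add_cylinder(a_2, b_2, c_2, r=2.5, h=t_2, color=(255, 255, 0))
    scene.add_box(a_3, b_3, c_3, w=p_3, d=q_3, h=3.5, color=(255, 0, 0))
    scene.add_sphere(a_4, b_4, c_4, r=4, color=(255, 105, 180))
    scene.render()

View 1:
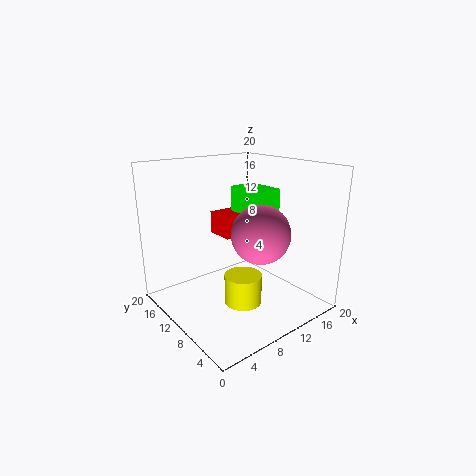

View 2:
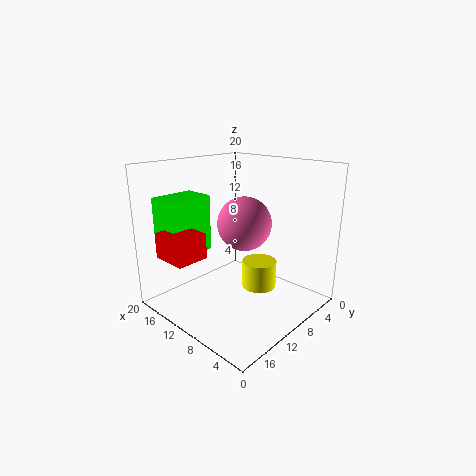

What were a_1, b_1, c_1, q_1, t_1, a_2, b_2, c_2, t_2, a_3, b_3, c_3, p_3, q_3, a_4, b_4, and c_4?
a_1 = 14.5
b_1 = 11
c_1 = 7.5
q_1 = 6.5
t_1 = 8
a_2 = 8.5
b_2 = 7
c_2 = 2
t_2 = 4
a_3 = 11.5
b_3 = 14.5
c_3 = 8
p_3 = 5
q_3 = 4.5
a_4 = 11.5
b_4 = 7
c_4 = 11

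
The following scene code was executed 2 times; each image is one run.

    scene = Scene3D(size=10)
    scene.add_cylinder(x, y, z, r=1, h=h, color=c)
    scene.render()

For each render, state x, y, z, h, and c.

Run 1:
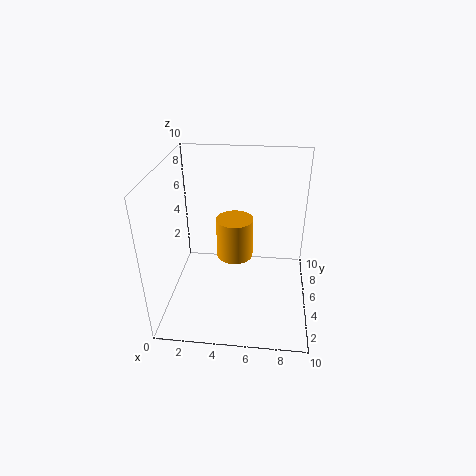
x = 5.25
y = 1.25
z = 6.25
h = 2.25
c = 'orange'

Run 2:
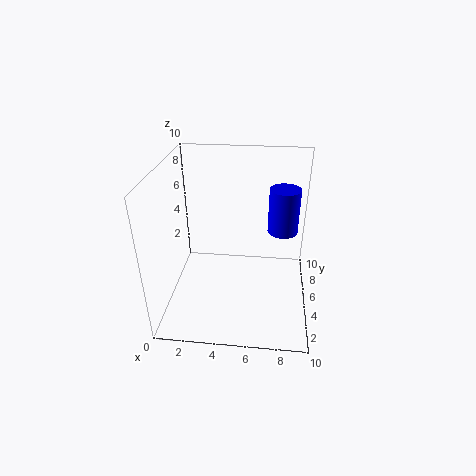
x = 8
y = 5
z = 5.75
h = 3
c = 'blue'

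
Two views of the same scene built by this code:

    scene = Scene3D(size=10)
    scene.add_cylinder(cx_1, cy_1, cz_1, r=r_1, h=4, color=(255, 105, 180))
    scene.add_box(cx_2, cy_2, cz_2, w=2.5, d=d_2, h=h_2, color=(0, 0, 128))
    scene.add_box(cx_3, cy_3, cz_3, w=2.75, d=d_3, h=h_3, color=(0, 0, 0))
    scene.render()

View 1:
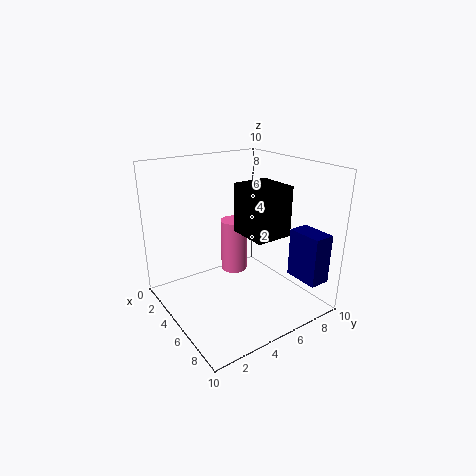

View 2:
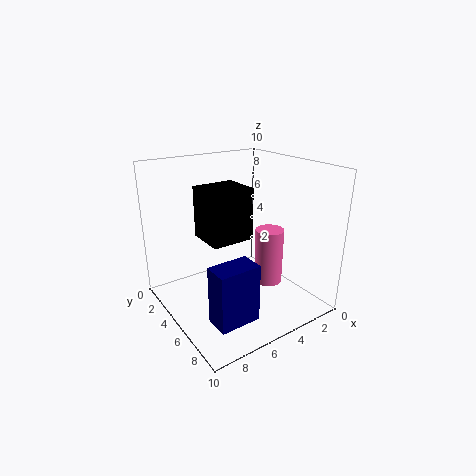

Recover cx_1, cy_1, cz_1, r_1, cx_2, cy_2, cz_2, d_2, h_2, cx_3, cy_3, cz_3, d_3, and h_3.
cx_1 = 3, cy_1 = 6, cz_1 = 1.5, r_1 = 1, cx_2 = 6.75, cy_2 = 8.25, cz_2 = 2, d_2 = 1.5, h_2 = 3.5, cx_3 = 5.25, cy_3 = 4.5, cz_3 = 5.75, d_3 = 2.5, h_3 = 3.25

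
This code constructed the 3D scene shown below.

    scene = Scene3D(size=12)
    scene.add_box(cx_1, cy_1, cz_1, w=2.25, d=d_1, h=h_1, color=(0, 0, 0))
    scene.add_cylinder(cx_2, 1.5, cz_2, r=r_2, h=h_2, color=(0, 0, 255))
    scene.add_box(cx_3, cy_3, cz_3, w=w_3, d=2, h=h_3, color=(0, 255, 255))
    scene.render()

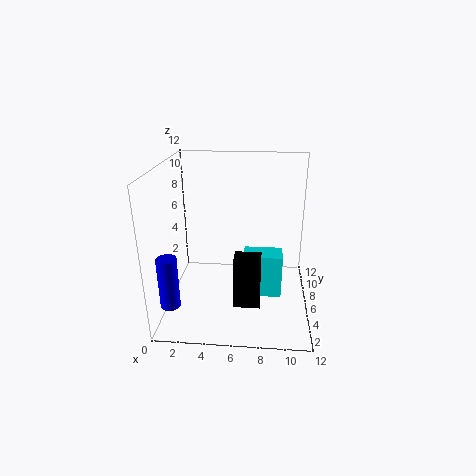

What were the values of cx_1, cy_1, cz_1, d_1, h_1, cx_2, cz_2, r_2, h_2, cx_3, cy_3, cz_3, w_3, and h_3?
cx_1 = 5.75; cy_1 = 4.25; cz_1 = 0.25; d_1 = 1.75; h_1 = 4.5; cx_2 = 1.25; cz_2 = 2.25; r_2 = 0.75; h_2 = 4; cx_3 = 6.5; cy_3 = 5; cz_3 = 1; w_3 = 3.25; h_3 = 3.75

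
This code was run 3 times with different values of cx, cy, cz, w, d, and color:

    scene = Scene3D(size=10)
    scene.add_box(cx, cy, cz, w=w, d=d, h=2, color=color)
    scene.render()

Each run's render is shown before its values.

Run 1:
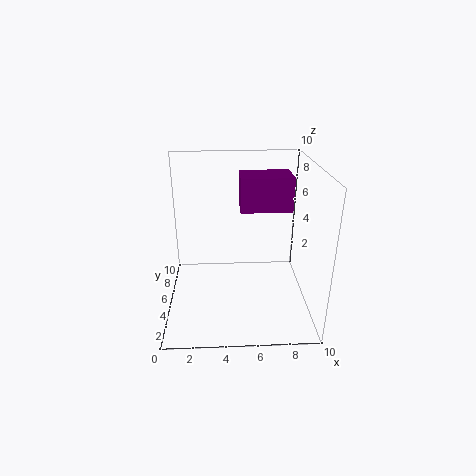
cx = 5; cy = 2; cz = 8; w = 3; d = 2; color = 'purple'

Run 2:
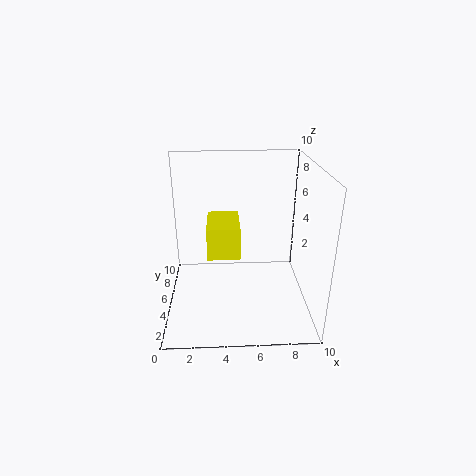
cx = 3; cy = 2; cz = 5; w = 2; d = 3; color = 'yellow'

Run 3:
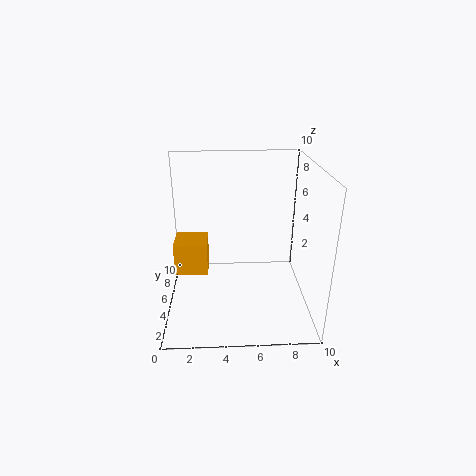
cx = 1; cy = 2; cz = 4; w = 2; d = 2; color = 'orange'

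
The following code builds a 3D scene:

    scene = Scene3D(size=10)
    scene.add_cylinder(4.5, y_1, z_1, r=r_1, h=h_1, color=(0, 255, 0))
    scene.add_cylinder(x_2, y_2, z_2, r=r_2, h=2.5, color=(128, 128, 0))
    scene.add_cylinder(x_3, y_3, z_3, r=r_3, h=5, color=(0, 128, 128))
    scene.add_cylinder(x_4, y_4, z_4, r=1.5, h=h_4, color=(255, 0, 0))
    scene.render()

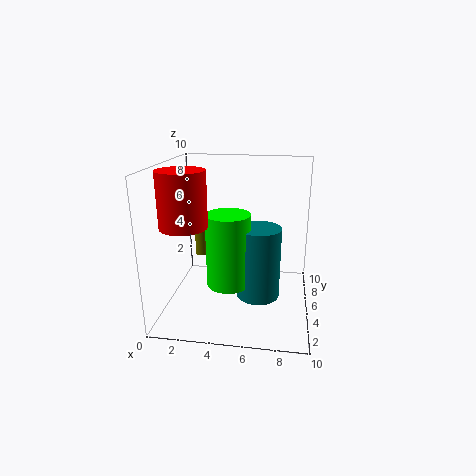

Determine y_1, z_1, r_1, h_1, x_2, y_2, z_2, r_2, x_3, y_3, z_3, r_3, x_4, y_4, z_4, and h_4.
y_1 = 4
z_1 = 2
r_1 = 1.5
h_1 = 5
x_2 = 2
y_2 = 6.5
z_2 = 3
r_2 = 0.5
x_3 = 6.5
y_3 = 4.5
z_3 = 1
r_3 = 1.5
x_4 = 2
y_4 = 2.5
z_4 = 6.5
h_4 = 3.5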